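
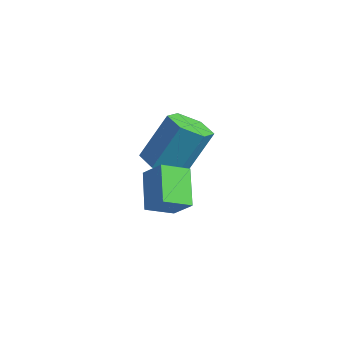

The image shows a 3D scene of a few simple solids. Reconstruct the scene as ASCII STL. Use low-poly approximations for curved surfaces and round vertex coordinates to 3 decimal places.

solid 
facet normal -0.146 -0.485 -0.862
outer loop
vertex 0.586 2.256 -1.081
vertex -0.308 2.407 -1.015
vertex 0.224 3.008 -1.443
endloop
endfacet
facet normal 0.906 0.285 -0.314
outer loop
vertex 0.586 2.256 -1.081
vertex 0.224 3.008 -1.443
vertex 0.883 3.241 0.669
endloop
endfacet
facet normal 0.906 0.284 -0.314
outer loop
vertex 0.883 3.241 0.669
vertex 0.224 3.008 -1.443
vertex 0.521 3.993 0.306
endloop
endfacet
facet normal 0.146 0.486 0.862
outer loop
vertex 0.883 3.241 0.669
vertex 0.521 3.993 0.306
vertex -0.012 3.393 0.735
endloop
endfacet
facet normal -0.146 -0.485 -0.862
outer loop
vertex 0.224 3.008 -1.443
vertex -0.308 2.407 -1.015
vertex -0.67 3.16 -1.377
endloop
endfacet
facet normal 0.109 0.858 -0.502
outer loop
vertex 0.224 3.008 -1.443
vertex -0.67 3.16 -1.377
vertex 0.521 3.993 0.306
endloop
endfacet
facet normal 0.108 0.858 -0.501
outer loop
vertex 0.521 3.993 0.306
vertex -0.67 3.16 -1.377
vertex -0.374 4.145 0.373
endloop
endfacet
facet normal 0.147 0.486 0.862
outer loop
vertex 0.521 3.993 0.306
vertex -0.374 4.145 0.373
vertex -0.012 3.393 0.735
endloop
endfacet
facet normal -0.146 -0.485 -0.862
outer loop
vertex -0.67 3.16 -1.377
vertex -0.308 2.407 -1.015
vertex -1.203 2.559 -0.949
endloop
endfacet
facet normal -0.797 0.573 -0.188
outer loop
vertex -0.67 3.16 -1.377
vertex -1.203 2.559 -0.949
vertex -0.374 4.145 0.373
endloop
endfacet
facet normal -0.798 0.573 -0.187
outer loop
vertex -0.374 4.145 0.373
vertex -1.203 2.559 -0.949
vertex -0.906 3.544 0.801
endloop
endfacet
facet normal 0.146 0.485 0.862
outer loop
vertex -0.374 4.145 0.373
vertex -0.906 3.544 0.801
vertex -0.012 3.393 0.735
endloop
endfacet
facet normal -0.146 -0.486 -0.862
outer loop
vertex -1.203 2.559 -0.949
vertex -0.308 2.407 -1.015
vertex -0.841 1.807 -0.586
endloop
endfacet
facet normal -0.906 -0.285 0.314
outer loop
vertex -1.203 2.559 -0.949
vertex -0.841 1.807 -0.586
vertex -0.906 3.544 0.801
endloop
endfacet
facet normal -0.906 -0.285 0.314
outer loop
vertex -0.906 3.544 0.801
vertex -0.841 1.807 -0.586
vertex -0.544 2.792 1.163
endloop
endfacet
facet normal 0.146 0.485 0.862
outer loop
vertex -0.906 3.544 0.801
vertex -0.544 2.792 1.163
vertex -0.012 3.393 0.735
endloop
endfacet
facet normal -0.147 -0.486 -0.862
outer loop
vertex -0.841 1.807 -0.586
vertex -0.308 2.407 -1.015
vertex 0.054 1.655 -0.653
endloop
endfacet
facet normal -0.108 -0.858 0.502
outer loop
vertex -0.841 1.807 -0.586
vertex 0.054 1.655 -0.653
vertex -0.544 2.792 1.163
endloop
endfacet
facet normal -0.109 -0.858 0.502
outer loop
vertex -0.544 2.792 1.163
vertex 0.054 1.655 -0.653
vertex 0.35 2.64 1.097
endloop
endfacet
facet normal 0.146 0.485 0.862
outer loop
vertex -0.544 2.792 1.163
vertex 0.35 2.64 1.097
vertex -0.012 3.393 0.735
endloop
endfacet
facet normal -0.146 -0.485 -0.862
outer loop
vertex 0.054 1.655 -0.653
vertex -0.308 2.407 -1.015
vertex 0.586 2.256 -1.081
endloop
endfacet
facet normal 0.798 -0.573 0.187
outer loop
vertex 0.054 1.655 -0.653
vertex 0.586 2.256 -1.081
vertex 0.35 2.64 1.097
endloop
endfacet
facet normal 0.797 -0.574 0.188
outer loop
vertex 0.35 2.64 1.097
vertex 0.586 2.256 -1.081
vertex 0.883 3.241 0.669
endloop
endfacet
facet normal 0.146 0.485 0.862
outer loop
vertex 0.35 2.64 1.097
vertex 0.883 3.241 0.669
vertex -0.012 3.393 0.735
endloop
endfacet
facet normal -0.702 -0.129 -0.700
outer loop
vertex 3.277 -1.186 0.406
vertex 2.284 -0.466 1.269
vertex 3.565 -0.232 -0.059
endloop
endfacet
facet normal 0.662 -0.480 -0.575
outer loop
vertex 4.316 -0.094 0.691
vertex 3.277 -1.186 0.406
vertex 3.565 -0.232 -0.059
endloop
endfacet
facet normal -0.702 -0.128 -0.700
outer loop
vertex 3.565 -0.232 -0.059
vertex 2.284 -0.466 1.269
vertex 2.572 0.489 0.805
endloop
endfacet
facet normal 0.262 0.868 -0.422
outer loop
vertex 2.572 0.489 0.805
vertex 4.316 -0.094 0.691
vertex 3.565 -0.232 -0.059
endloop
endfacet
facet normal -0.262 -0.868 0.422
outer loop
vertex 3.277 -1.186 0.406
vertex 3.035 -0.328 2.019
vertex 2.284 -0.466 1.269
endloop
endfacet
facet normal 0.662 -0.480 -0.576
outer loop
vertex 4.028 -1.049 1.155
vertex 3.277 -1.186 0.406
vertex 4.316 -0.094 0.691
endloop
endfacet
facet normal -0.263 -0.868 0.422
outer loop
vertex 4.028 -1.049 1.155
vertex 3.035 -0.328 2.019
vertex 3.277 -1.186 0.406
endloop
endfacet
facet normal -0.663 0.479 0.575
outer loop
vertex 2.284 -0.466 1.269
vertex 3.035 -0.328 2.019
vertex 2.572 0.489 0.805
endloop
endfacet
facet normal 0.263 0.868 -0.422
outer loop
vertex 3.323 0.626 1.554
vertex 4.316 -0.094 0.691
vertex 2.572 0.489 0.805
endloop
endfacet
facet normal -0.662 0.480 0.576
outer loop
vertex 2.572 0.489 0.805
vertex 3.035 -0.328 2.019
vertex 3.323 0.626 1.554
endloop
endfacet
facet normal 0.702 0.129 0.700
outer loop
vertex 3.323 0.626 1.554
vertex 4.028 -1.049 1.155
vertex 4.316 -0.094 0.691
endloop
endfacet
facet normal 0.703 0.129 0.700
outer loop
vertex 3.035 -0.328 2.019
vertex 4.028 -1.049 1.155
vertex 3.323 0.626 1.554
endloop
endfacet

endsolid


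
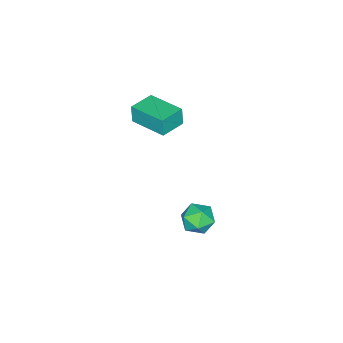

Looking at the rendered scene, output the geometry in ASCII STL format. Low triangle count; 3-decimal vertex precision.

solid 
facet normal -0.987 0.151 -0.060
outer loop
vertex 2.802 -4.217 3.876
vertex 3.055 -2.478 4.084
vertex 2.871 -4.121 2.984
endloop
endfacet
facet normal -0.142 -0.983 -0.117
outer loop
vertex 4.065 -4.302 3.056
vertex 2.802 -4.217 3.876
vertex 2.871 -4.121 2.984
endloop
endfacet
facet normal -0.987 0.150 -0.059
outer loop
vertex 2.871 -4.121 2.984
vertex 3.055 -2.478 4.084
vertex 3.123 -2.381 3.192
endloop
endfacet
facet normal 0.076 0.107 -0.991
outer loop
vertex 3.123 -2.381 3.192
vertex 4.065 -4.302 3.056
vertex 2.871 -4.121 2.984
endloop
endfacet
facet normal -0.076 -0.107 0.991
outer loop
vertex 2.802 -4.217 3.876
vertex 4.249 -2.659 4.156
vertex 3.055 -2.478 4.084
endloop
endfacet
facet normal -0.143 -0.983 -0.118
outer loop
vertex 3.997 -4.399 3.948
vertex 2.802 -4.217 3.876
vertex 4.065 -4.302 3.056
endloop
endfacet
facet normal -0.076 -0.107 0.991
outer loop
vertex 3.997 -4.399 3.948
vertex 4.249 -2.659 4.156
vertex 2.802 -4.217 3.876
endloop
endfacet
facet normal 0.142 0.983 0.118
outer loop
vertex 3.055 -2.478 4.084
vertex 4.249 -2.659 4.156
vertex 3.123 -2.381 3.192
endloop
endfacet
facet normal 0.076 0.107 -0.991
outer loop
vertex 4.318 -2.563 3.264
vertex 4.065 -4.302 3.056
vertex 3.123 -2.381 3.192
endloop
endfacet
facet normal 0.143 0.983 0.117
outer loop
vertex 3.123 -2.381 3.192
vertex 4.249 -2.659 4.156
vertex 4.318 -2.563 3.264
endloop
endfacet
facet normal 0.987 -0.151 0.059
outer loop
vertex 4.318 -2.563 3.264
vertex 3.997 -4.399 3.948
vertex 4.065 -4.302 3.056
endloop
endfacet
facet normal 0.987 -0.150 0.060
outer loop
vertex 4.249 -2.659 4.156
vertex 3.997 -4.399 3.948
vertex 4.318 -2.563 3.264
endloop
endfacet
facet normal 0.326 0.781 0.532
outer loop
vertex 3.801 -0.288 -2.061
vertex 4.011 -0.805 -1.431
vertex 4.57 -0.628 -2.033
endloop
endfacet
facet normal 0.404 0.899 -0.167
outer loop
vertex 3.801 -0.288 -2.061
vertex 4.57 -0.628 -2.033
vertex 4.158 -0.579 -2.765
endloop
endfacet
facet normal -0.240 0.848 -0.472
outer loop
vertex 3.801 -0.288 -2.061
vertex 4.158 -0.579 -2.765
vertex 3.344 -0.725 -2.614
endloop
endfacet
facet normal -0.715 0.698 0.039
outer loop
vertex 3.801 -0.288 -2.061
vertex 3.344 -0.725 -2.614
vertex 3.252 -0.865 -1.79
endloop
endfacet
facet normal -0.364 0.657 0.660
outer loop
vertex 3.801 -0.288 -2.061
vertex 3.252 -0.865 -1.79
vertex 4.011 -0.805 -1.431
endloop
endfacet
facet normal 0.816 0.383 -0.434
outer loop
vertex 4.158 -0.579 -2.765
vertex 4.57 -0.628 -2.033
vertex 4.588 -1.275 -2.57
endloop
endfacet
facet normal 0.691 0.189 0.697
outer loop
vertex 4.57 -0.628 -2.033
vertex 4.011 -0.805 -1.431
vertex 4.496 -1.415 -1.746
endloop
endfacet
facet normal -0.427 -0.010 0.904
outer loop
vertex 4.011 -0.805 -1.431
vertex 3.252 -0.865 -1.79
vertex 3.682 -1.561 -1.595
endloop
endfacet
facet normal -0.993 0.056 -0.101
outer loop
vertex 3.252 -0.865 -1.79
vertex 3.344 -0.725 -2.614
vertex 3.27 -1.512 -2.327
endloop
endfacet
facet normal -0.226 0.299 -0.927
outer loop
vertex 3.344 -0.725 -2.614
vertex 4.158 -0.579 -2.765
vertex 3.829 -1.335 -2.929
endloop
endfacet
facet normal 0.715 -0.698 -0.039
outer loop
vertex 4.039 -1.852 -2.299
vertex 4.588 -1.275 -2.57
vertex 4.496 -1.415 -1.746
endloop
endfacet
facet normal 0.240 -0.848 0.472
outer loop
vertex 4.039 -1.852 -2.299
vertex 4.496 -1.415 -1.746
vertex 3.682 -1.561 -1.595
endloop
endfacet
facet normal -0.404 -0.899 0.167
outer loop
vertex 4.039 -1.852 -2.299
vertex 3.682 -1.561 -1.595
vertex 3.27 -1.512 -2.327
endloop
endfacet
facet normal -0.326 -0.781 -0.532
outer loop
vertex 4.039 -1.852 -2.299
vertex 3.27 -1.512 -2.327
vertex 3.829 -1.335 -2.929
endloop
endfacet
facet normal 0.364 -0.657 -0.660
outer loop
vertex 4.039 -1.852 -2.299
vertex 3.829 -1.335 -2.929
vertex 4.588 -1.275 -2.57
endloop
endfacet
facet normal 0.993 -0.056 0.101
outer loop
vertex 4.496 -1.415 -1.746
vertex 4.588 -1.275 -2.57
vertex 4.57 -0.628 -2.033
endloop
endfacet
facet normal 0.226 -0.299 0.927
outer loop
vertex 3.682 -1.561 -1.595
vertex 4.496 -1.415 -1.746
vertex 4.011 -0.805 -1.431
endloop
endfacet
facet normal -0.816 -0.383 0.434
outer loop
vertex 3.27 -1.512 -2.327
vertex 3.682 -1.561 -1.595
vertex 3.252 -0.865 -1.79
endloop
endfacet
facet normal -0.691 -0.189 -0.697
outer loop
vertex 3.829 -1.335 -2.929
vertex 3.27 -1.512 -2.327
vertex 3.344 -0.725 -2.614
endloop
endfacet
facet normal 0.427 0.010 -0.904
outer loop
vertex 4.588 -1.275 -2.57
vertex 3.829 -1.335 -2.929
vertex 4.158 -0.579 -2.765
endloop
endfacet

endsolid


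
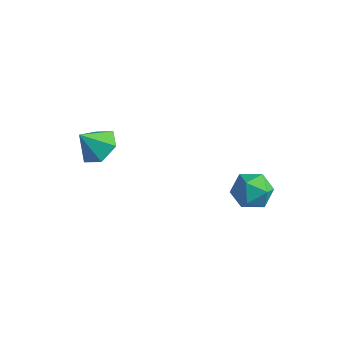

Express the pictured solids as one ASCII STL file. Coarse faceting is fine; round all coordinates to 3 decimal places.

solid 
facet normal -0.591 -0.469 0.656
outer loop
vertex 1.065 2.811 1.168
vertex 1.264 1.983 0.755
vertex 1.803 2.299 1.466
endloop
endfacet
facet normal -0.302 0.116 0.946
outer loop
vertex 1.065 2.811 1.168
vertex 1.803 2.299 1.466
vertex 1.884 3.237 1.377
endloop
endfacet
facet normal -0.492 0.676 0.549
outer loop
vertex 1.065 2.811 1.168
vertex 1.884 3.237 1.377
vertex 1.395 3.502 0.612
endloop
endfacet
facet normal -0.899 0.438 0.011
outer loop
vertex 1.065 2.811 1.168
vertex 1.395 3.502 0.612
vertex 1.012 2.727 0.227
endloop
endfacet
facet normal -0.960 -0.270 0.078
outer loop
vertex 1.065 2.811 1.168
vertex 1.012 2.727 0.227
vertex 1.264 1.983 0.755
endloop
endfacet
facet normal 0.409 0.051 0.911
outer loop
vertex 1.884 3.237 1.377
vertex 1.803 2.299 1.466
vertex 2.588 2.673 1.093
endloop
endfacet
facet normal -0.059 -0.895 0.442
outer loop
vertex 1.803 2.299 1.466
vertex 1.264 1.983 0.755
vertex 2.205 1.898 0.708
endloop
endfacet
facet normal -0.657 -0.572 -0.492
outer loop
vertex 1.264 1.983 0.755
vertex 1.012 2.727 0.227
vertex 1.716 2.163 -0.057
endloop
endfacet
facet normal -0.558 0.574 -0.599
outer loop
vertex 1.012 2.727 0.227
vertex 1.395 3.502 0.612
vertex 1.797 3.101 -0.146
endloop
endfacet
facet normal 0.100 0.958 0.268
outer loop
vertex 1.395 3.502 0.612
vertex 1.884 3.237 1.377
vertex 2.336 3.417 0.565
endloop
endfacet
facet normal 0.899 -0.438 -0.011
outer loop
vertex 2.535 2.589 0.152
vertex 2.588 2.673 1.093
vertex 2.205 1.898 0.708
endloop
endfacet
facet normal 0.492 -0.676 -0.549
outer loop
vertex 2.535 2.589 0.152
vertex 2.205 1.898 0.708
vertex 1.716 2.163 -0.057
endloop
endfacet
facet normal 0.302 -0.116 -0.946
outer loop
vertex 2.535 2.589 0.152
vertex 1.716 2.163 -0.057
vertex 1.797 3.101 -0.146
endloop
endfacet
facet normal 0.591 0.469 -0.656
outer loop
vertex 2.535 2.589 0.152
vertex 1.797 3.101 -0.146
vertex 2.336 3.417 0.565
endloop
endfacet
facet normal 0.960 0.270 -0.078
outer loop
vertex 2.535 2.589 0.152
vertex 2.336 3.417 0.565
vertex 2.588 2.673 1.093
endloop
endfacet
facet normal 0.558 -0.574 0.599
outer loop
vertex 2.205 1.898 0.708
vertex 2.588 2.673 1.093
vertex 1.803 2.299 1.466
endloop
endfacet
facet normal -0.100 -0.958 -0.268
outer loop
vertex 1.716 2.163 -0.057
vertex 2.205 1.898 0.708
vertex 1.264 1.983 0.755
endloop
endfacet
facet normal -0.409 -0.051 -0.911
outer loop
vertex 1.797 3.101 -0.146
vertex 1.716 2.163 -0.057
vertex 1.012 2.727 0.227
endloop
endfacet
facet normal 0.059 0.895 -0.442
outer loop
vertex 2.336 3.417 0.565
vertex 1.797 3.101 -0.146
vertex 1.395 3.502 0.612
endloop
endfacet
facet normal 0.657 0.572 0.492
outer loop
vertex 2.588 2.673 1.093
vertex 2.336 3.417 0.565
vertex 1.884 3.237 1.377
endloop
endfacet
facet normal 0.315 0.530 -0.788
outer loop
vertex -2.379 -0.566 3.237
vertex -3.175 -0.712 2.821
vertex -3.067 0.018 3.355
endloop
endfacet
facet normal 0.316 0.184 0.931
outer loop
vertex -2.379 -0.566 3.237
vertex -3.067 0.018 3.355
vertex -3.565 -1.368 3.799
endloop
endfacet
facet normal 0.314 0.530 -0.788
outer loop
vertex -3.067 0.018 3.355
vertex -3.175 -0.712 2.821
vertex -3.864 -0.128 2.939
endloop
endfacet
facet normal -0.479 0.419 0.771
outer loop
vertex -3.067 0.018 3.355
vertex -3.864 -0.128 2.939
vertex -3.565 -1.368 3.799
endloop
endfacet
facet normal 0.314 0.530 -0.788
outer loop
vertex -3.864 -0.128 2.939
vertex -3.175 -0.712 2.821
vertex -3.972 -0.857 2.406
endloop
endfacet
facet normal -0.963 -0.050 0.263
outer loop
vertex -3.864 -0.128 2.939
vertex -3.972 -0.857 2.406
vertex -3.565 -1.368 3.799
endloop
endfacet
facet normal 0.314 0.529 -0.788
outer loop
vertex -3.972 -0.857 2.406
vertex -3.175 -0.712 2.821
vertex -3.284 -1.441 2.288
endloop
endfacet
facet normal -0.653 -0.752 -0.085
outer loop
vertex -3.972 -0.857 2.406
vertex -3.284 -1.441 2.288
vertex -3.565 -1.368 3.799
endloop
endfacet
facet normal 0.313 0.529 -0.788
outer loop
vertex -3.284 -1.441 2.288
vertex -3.175 -0.712 2.821
vertex -2.487 -1.295 2.703
endloop
endfacet
facet normal 0.142 -0.987 0.074
outer loop
vertex -3.284 -1.441 2.288
vertex -2.487 -1.295 2.703
vertex -3.565 -1.368 3.799
endloop
endfacet
facet normal 0.314 0.530 -0.787
outer loop
vertex -2.487 -1.295 2.703
vertex -3.175 -0.712 2.821
vertex -2.379 -0.566 3.237
endloop
endfacet
facet normal 0.626 -0.519 0.582
outer loop
vertex -2.487 -1.295 2.703
vertex -2.379 -0.566 3.237
vertex -3.565 -1.368 3.799
endloop
endfacet

endsolid


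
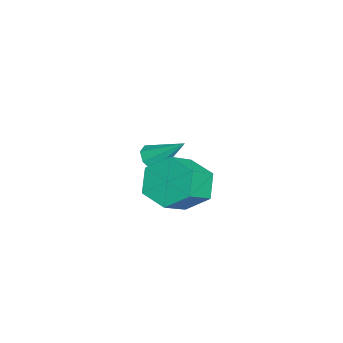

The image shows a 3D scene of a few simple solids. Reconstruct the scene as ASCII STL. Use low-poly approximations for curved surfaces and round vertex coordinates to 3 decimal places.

solid 
facet normal -0.255 -0.692 -0.675
outer loop
vertex -2.78 -2.712 -2.824
vertex -3.204 -2.389 -2.995
vertex -2.666 -2.446 -3.14
endloop
endfacet
facet normal 0.961 -0.112 0.252
outer loop
vertex -2.78 -2.712 -2.824
vertex -2.666 -2.446 -3.14
vertex -2.836 -1.391 -2.025
endloop
endfacet
facet normal -0.255 -0.694 -0.673
outer loop
vertex -2.666 -2.446 -3.14
vertex -3.204 -2.389 -2.995
vertex -2.867 -2.147 -3.372
endloop
endfacet
facet normal 0.882 0.402 -0.246
outer loop
vertex -2.666 -2.446 -3.14
vertex -2.867 -2.147 -3.372
vertex -2.836 -1.391 -2.025
endloop
endfacet
facet normal -0.256 -0.693 -0.674
outer loop
vertex -2.867 -2.147 -3.372
vertex -3.204 -2.389 -2.995
vertex -3.266 -1.989 -3.383
endloop
endfacet
facet normal 0.337 0.818 -0.467
outer loop
vertex -2.867 -2.147 -3.372
vertex -3.266 -1.989 -3.383
vertex -2.836 -1.391 -2.025
endloop
endfacet
facet normal -0.255 -0.693 -0.674
outer loop
vertex -3.266 -1.989 -3.383
vertex -3.204 -2.389 -2.995
vertex -3.628 -2.066 -3.167
endloop
endfacet
facet normal -0.356 0.891 -0.280
outer loop
vertex -3.266 -1.989 -3.383
vertex -3.628 -2.066 -3.167
vertex -2.836 -1.391 -2.025
endloop
endfacet
facet normal -0.255 -0.694 -0.674
outer loop
vertex -3.628 -2.066 -3.167
vertex -3.204 -2.389 -2.995
vertex -3.742 -2.332 -2.85
endloop
endfacet
facet normal -0.788 0.581 0.204
outer loop
vertex -3.628 -2.066 -3.167
vertex -3.742 -2.332 -2.85
vertex -2.836 -1.391 -2.025
endloop
endfacet
facet normal -0.255 -0.693 -0.675
outer loop
vertex -3.742 -2.332 -2.85
vertex -3.204 -2.389 -2.995
vertex -3.541 -2.631 -2.619
endloop
endfacet
facet normal -0.709 0.066 0.702
outer loop
vertex -3.742 -2.332 -2.85
vertex -3.541 -2.631 -2.619
vertex -2.836 -1.391 -2.025
endloop
endfacet
facet normal -0.256 -0.692 -0.675
outer loop
vertex -3.541 -2.631 -2.619
vertex -3.204 -2.389 -2.995
vertex -3.142 -2.789 -2.608
endloop
endfacet
facet normal -0.164 -0.349 0.923
outer loop
vertex -3.541 -2.631 -2.619
vertex -3.142 -2.789 -2.608
vertex -2.836 -1.391 -2.025
endloop
endfacet
facet normal -0.255 -0.692 -0.675
outer loop
vertex -3.142 -2.789 -2.608
vertex -3.204 -2.389 -2.995
vertex -2.78 -2.712 -2.824
endloop
endfacet
facet normal 0.529 -0.423 0.736
outer loop
vertex -3.142 -2.789 -2.608
vertex -2.78 -2.712 -2.824
vertex -2.836 -1.391 -2.025
endloop
endfacet
facet normal -0.643 0.476 -0.599
outer loop
vertex 0.42 -1.498 -2.603
vertex -0.153 -1.392 -1.904
vertex 0.477 -0.758 -2.076
endloop
endfacet
facet normal 0.764 0.334 -0.552
outer loop
vertex 0.42 -1.498 -2.603
vertex 0.477 -0.758 -2.076
vertex 1.307 -2.155 -1.774
endloop
endfacet
facet normal 0.763 0.334 -0.553
outer loop
vertex 1.307 -2.155 -1.774
vertex 0.477 -0.758 -2.076
vertex 1.364 -1.415 -1.248
endloop
endfacet
facet normal 0.642 -0.477 0.601
outer loop
vertex 1.307 -2.155 -1.774
vertex 1.364 -1.415 -1.248
vertex 0.733 -2.048 -1.076
endloop
endfacet
facet normal -0.642 0.475 -0.601
outer loop
vertex 0.477 -0.758 -2.076
vertex -0.153 -1.392 -1.904
vertex -0.097 -0.651 -1.378
endloop
endfacet
facet normal 0.436 0.872 0.225
outer loop
vertex 0.477 -0.758 -2.076
vertex -0.097 -0.651 -1.378
vertex 1.364 -1.415 -1.248
endloop
endfacet
facet normal 0.436 0.872 0.225
outer loop
vertex 1.364 -1.415 -1.248
vertex -0.097 -0.651 -1.378
vertex 0.79 -1.308 -0.55
endloop
endfacet
facet normal 0.642 -0.477 0.601
outer loop
vertex 1.364 -1.415 -1.248
vertex 0.79 -1.308 -0.55
vertex 0.733 -2.048 -1.076
endloop
endfacet
facet normal -0.642 0.475 -0.601
outer loop
vertex -0.097 -0.651 -1.378
vertex -0.153 -1.392 -1.904
vertex -0.727 -1.285 -1.206
endloop
endfacet
facet normal -0.328 0.537 0.777
outer loop
vertex -0.097 -0.651 -1.378
vertex -0.727 -1.285 -1.206
vertex 0.79 -1.308 -0.55
endloop
endfacet
facet normal -0.328 0.538 0.777
outer loop
vertex 0.79 -1.308 -0.55
vertex -0.727 -1.285 -1.206
vertex 0.16 -1.942 -0.377
endloop
endfacet
facet normal 0.643 -0.476 0.600
outer loop
vertex 0.79 -1.308 -0.55
vertex 0.16 -1.942 -0.377
vertex 0.733 -2.048 -1.076
endloop
endfacet
facet normal -0.642 0.477 -0.601
outer loop
vertex -0.727 -1.285 -1.206
vertex -0.153 -1.392 -1.904
vertex -0.784 -2.025 -1.732
endloop
endfacet
facet normal -0.764 -0.334 0.553
outer loop
vertex -0.727 -1.285 -1.206
vertex -0.784 -2.025 -1.732
vertex 0.16 -1.942 -0.377
endloop
endfacet
facet normal -0.763 -0.335 0.552
outer loop
vertex 0.16 -1.942 -0.377
vertex -0.784 -2.025 -1.732
vertex 0.103 -2.682 -0.904
endloop
endfacet
facet normal 0.643 -0.476 0.599
outer loop
vertex 0.16 -1.942 -0.377
vertex 0.103 -2.682 -0.904
vertex 0.733 -2.048 -1.076
endloop
endfacet
facet normal -0.642 0.477 -0.601
outer loop
vertex -0.784 -2.025 -1.732
vertex -0.153 -1.392 -1.904
vertex -0.21 -2.132 -2.43
endloop
endfacet
facet normal -0.436 -0.872 -0.225
outer loop
vertex -0.784 -2.025 -1.732
vertex -0.21 -2.132 -2.43
vertex 0.103 -2.682 -0.904
endloop
endfacet
facet normal -0.436 -0.872 -0.225
outer loop
vertex 0.103 -2.682 -0.904
vertex -0.21 -2.132 -2.43
vertex 0.677 -2.789 -1.602
endloop
endfacet
facet normal 0.642 -0.475 0.601
outer loop
vertex 0.103 -2.682 -0.904
vertex 0.677 -2.789 -1.602
vertex 0.733 -2.048 -1.076
endloop
endfacet
facet normal -0.643 0.476 -0.600
outer loop
vertex -0.21 -2.132 -2.43
vertex -0.153 -1.392 -1.904
vertex 0.42 -1.498 -2.603
endloop
endfacet
facet normal 0.327 -0.537 -0.777
outer loop
vertex -0.21 -2.132 -2.43
vertex 0.42 -1.498 -2.603
vertex 0.677 -2.789 -1.602
endloop
endfacet
facet normal 0.328 -0.537 -0.777
outer loop
vertex 0.677 -2.789 -1.602
vertex 0.42 -1.498 -2.603
vertex 1.307 -2.155 -1.774
endloop
endfacet
facet normal 0.642 -0.475 0.601
outer loop
vertex 0.677 -2.789 -1.602
vertex 1.307 -2.155 -1.774
vertex 0.733 -2.048 -1.076
endloop
endfacet

endsolid


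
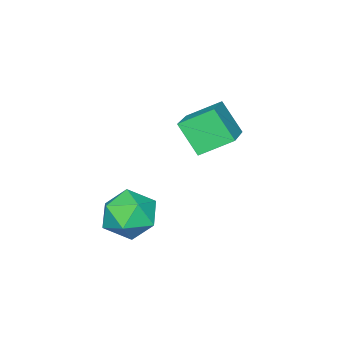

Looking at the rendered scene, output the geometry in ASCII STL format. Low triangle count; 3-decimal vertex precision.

solid 
facet normal -0.818 -0.448 -0.360
outer loop
vertex -2.376 -1.447 0.85
vertex -3.232 -0.475 1.586
vertex -2.355 -0.494 -0.384
endloop
endfacet
facet normal 0.575 -0.652 -0.494
outer loop
vertex -0.768 0.375 0.314
vertex -2.376 -1.447 0.85
vertex -2.355 -0.494 -0.384
endloop
endfacet
facet normal -0.818 -0.448 -0.360
outer loop
vertex -2.355 -0.494 -0.384
vertex -3.232 -0.475 1.586
vertex -3.211 0.478 0.352
endloop
endfacet
facet normal 0.013 0.611 -0.791
outer loop
vertex -3.211 0.478 0.352
vertex -0.768 0.375 0.314
vertex -2.355 -0.494 -0.384
endloop
endfacet
facet normal -0.013 -0.611 0.791
outer loop
vertex -2.376 -1.447 0.85
vertex -1.645 0.394 2.284
vertex -3.232 -0.475 1.586
endloop
endfacet
facet normal 0.575 -0.652 -0.494
outer loop
vertex -0.789 -0.578 1.548
vertex -2.376 -1.447 0.85
vertex -0.768 0.375 0.314
endloop
endfacet
facet normal -0.013 -0.611 0.791
outer loop
vertex -0.789 -0.578 1.548
vertex -1.645 0.394 2.284
vertex -2.376 -1.447 0.85
endloop
endfacet
facet normal -0.575 0.652 0.494
outer loop
vertex -3.232 -0.475 1.586
vertex -1.645 0.394 2.284
vertex -3.211 0.478 0.352
endloop
endfacet
facet normal 0.013 0.611 -0.791
outer loop
vertex -1.624 1.347 1.05
vertex -0.768 0.375 0.314
vertex -3.211 0.478 0.352
endloop
endfacet
facet normal -0.575 0.652 0.494
outer loop
vertex -3.211 0.478 0.352
vertex -1.645 0.394 2.284
vertex -1.624 1.347 1.05
endloop
endfacet
facet normal 0.818 0.448 0.360
outer loop
vertex -1.624 1.347 1.05
vertex -0.789 -0.578 1.548
vertex -0.768 0.375 0.314
endloop
endfacet
facet normal 0.818 0.448 0.360
outer loop
vertex -1.645 0.394 2.284
vertex -0.789 -0.578 1.548
vertex -1.624 1.347 1.05
endloop
endfacet
facet normal -0.984 0.148 -0.098
outer loop
vertex 0.958 -0.297 -2.588
vertex 0.755 -1.224 -1.945
vertex 0.86 -0.195 -1.451
endloop
endfacet
facet normal -0.630 0.767 -0.123
outer loop
vertex 0.958 -0.297 -2.588
vertex 0.86 -0.195 -1.451
vertex 1.675 0.385 -2.011
endloop
endfacet
facet normal -0.163 0.732 -0.662
outer loop
vertex 0.958 -0.297 -2.588
vertex 1.675 0.385 -2.011
vertex 2.073 -0.286 -2.851
endloop
endfacet
facet normal -0.229 0.091 -0.969
outer loop
vertex 0.958 -0.297 -2.588
vertex 2.073 -0.286 -2.851
vertex 1.504 -1.28 -2.81
endloop
endfacet
facet normal -0.737 -0.269 -0.620
outer loop
vertex 0.958 -0.297 -2.588
vertex 1.504 -1.28 -2.81
vertex 0.755 -1.224 -1.945
endloop
endfacet
facet normal -0.262 0.835 0.484
outer loop
vertex 1.675 0.385 -2.011
vertex 0.86 -0.195 -1.451
vertex 1.916 -0.12 -1.01
endloop
endfacet
facet normal -0.835 -0.167 0.525
outer loop
vertex 0.86 -0.195 -1.451
vertex 0.755 -1.224 -1.945
vertex 1.347 -1.114 -0.969
endloop
endfacet
facet normal -0.433 -0.842 -0.321
outer loop
vertex 0.755 -1.224 -1.945
vertex 1.504 -1.28 -2.81
vertex 1.745 -1.785 -1.809
endloop
endfacet
facet normal 0.388 -0.259 -0.885
outer loop
vertex 1.504 -1.28 -2.81
vertex 2.073 -0.286 -2.851
vertex 2.56 -1.205 -2.369
endloop
endfacet
facet normal 0.494 0.778 -0.387
outer loop
vertex 2.073 -0.286 -2.851
vertex 1.675 0.385 -2.011
vertex 2.665 -0.176 -1.875
endloop
endfacet
facet normal 0.229 -0.091 0.969
outer loop
vertex 2.462 -1.103 -1.232
vertex 1.916 -0.12 -1.01
vertex 1.347 -1.114 -0.969
endloop
endfacet
facet normal 0.163 -0.732 0.662
outer loop
vertex 2.462 -1.103 -1.232
vertex 1.347 -1.114 -0.969
vertex 1.745 -1.785 -1.809
endloop
endfacet
facet normal 0.630 -0.767 0.123
outer loop
vertex 2.462 -1.103 -1.232
vertex 1.745 -1.785 -1.809
vertex 2.56 -1.205 -2.369
endloop
endfacet
facet normal 0.984 -0.148 0.098
outer loop
vertex 2.462 -1.103 -1.232
vertex 2.56 -1.205 -2.369
vertex 2.665 -0.176 -1.875
endloop
endfacet
facet normal 0.737 0.269 0.620
outer loop
vertex 2.462 -1.103 -1.232
vertex 2.665 -0.176 -1.875
vertex 1.916 -0.12 -1.01
endloop
endfacet
facet normal -0.388 0.259 0.885
outer loop
vertex 1.347 -1.114 -0.969
vertex 1.916 -0.12 -1.01
vertex 0.86 -0.195 -1.451
endloop
endfacet
facet normal -0.494 -0.778 0.387
outer loop
vertex 1.745 -1.785 -1.809
vertex 1.347 -1.114 -0.969
vertex 0.755 -1.224 -1.945
endloop
endfacet
facet normal 0.262 -0.835 -0.484
outer loop
vertex 2.56 -1.205 -2.369
vertex 1.745 -1.785 -1.809
vertex 1.504 -1.28 -2.81
endloop
endfacet
facet normal 0.835 0.167 -0.525
outer loop
vertex 2.665 -0.176 -1.875
vertex 2.56 -1.205 -2.369
vertex 2.073 -0.286 -2.851
endloop
endfacet
facet normal 0.433 0.842 0.321
outer loop
vertex 1.916 -0.12 -1.01
vertex 2.665 -0.176 -1.875
vertex 1.675 0.385 -2.011
endloop
endfacet

endsolid


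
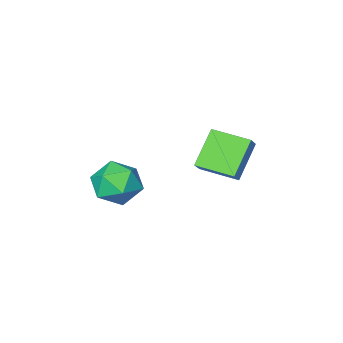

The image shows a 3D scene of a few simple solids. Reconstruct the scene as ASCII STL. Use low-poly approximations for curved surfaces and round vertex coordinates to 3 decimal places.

solid 
facet normal -0.627 -0.309 0.715
outer loop
vertex -0.896 -1.643 4.148
vertex -1.871 -0.132 3.947
vertex -1.475 -2.112 3.438
endloop
endfacet
facet normal 0.539 -0.835 0.112
outer loop
vertex -0.209 -1.488 1.993
vertex -0.896 -1.643 4.148
vertex -1.475 -2.112 3.438
endloop
endfacet
facet normal -0.627 -0.309 0.715
outer loop
vertex -1.475 -2.112 3.438
vertex -1.871 -0.132 3.947
vertex -2.451 -0.601 3.236
endloop
endfacet
facet normal -0.563 -0.456 -0.690
outer loop
vertex -2.451 -0.601 3.236
vertex -0.209 -1.488 1.993
vertex -1.475 -2.112 3.438
endloop
endfacet
facet normal 0.563 0.455 0.690
outer loop
vertex -0.896 -1.643 4.148
vertex -0.605 0.492 2.502
vertex -1.871 -0.132 3.947
endloop
endfacet
facet normal 0.539 -0.835 0.112
outer loop
vertex 0.371 -1.019 2.704
vertex -0.896 -1.643 4.148
vertex -0.209 -1.488 1.993
endloop
endfacet
facet normal 0.562 0.455 0.690
outer loop
vertex 0.371 -1.019 2.704
vertex -0.605 0.492 2.502
vertex -0.896 -1.643 4.148
endloop
endfacet
facet normal -0.539 0.835 -0.111
outer loop
vertex -1.871 -0.132 3.947
vertex -0.605 0.492 2.502
vertex -2.451 -0.601 3.236
endloop
endfacet
facet normal -0.563 -0.455 -0.690
outer loop
vertex -1.184 0.023 1.792
vertex -0.209 -1.488 1.993
vertex -2.451 -0.601 3.236
endloop
endfacet
facet normal -0.539 0.835 -0.112
outer loop
vertex -2.451 -0.601 3.236
vertex -0.605 0.492 2.502
vertex -1.184 0.023 1.792
endloop
endfacet
facet normal 0.627 0.309 -0.715
outer loop
vertex -1.184 0.023 1.792
vertex 0.371 -1.019 2.704
vertex -0.209 -1.488 1.993
endloop
endfacet
facet normal 0.627 0.309 -0.715
outer loop
vertex -0.605 0.492 2.502
vertex 0.371 -1.019 2.704
vertex -1.184 0.023 1.792
endloop
endfacet
facet normal -0.104 0.930 -0.353
outer loop
vertex 3.553 -1.531 1.129
vertex 2.661 -1.325 1.934
vertex 3.819 -1.083 2.231
endloop
endfacet
facet normal 0.569 0.704 -0.424
outer loop
vertex 3.553 -1.531 1.129
vertex 3.819 -1.083 2.231
vertex 4.523 -1.948 1.739
endloop
endfacet
facet normal 0.563 0.111 -0.819
outer loop
vertex 3.553 -1.531 1.129
vertex 4.523 -1.948 1.739
vertex 3.801 -2.725 1.137
endloop
endfacet
facet normal -0.115 -0.030 -0.993
outer loop
vertex 3.553 -1.531 1.129
vertex 3.801 -2.725 1.137
vertex 2.65 -2.34 1.258
endloop
endfacet
facet normal -0.526 0.475 -0.705
outer loop
vertex 3.553 -1.531 1.129
vertex 2.65 -2.34 1.258
vertex 2.661 -1.325 1.934
endloop
endfacet
facet normal 0.814 0.535 0.225
outer loop
vertex 4.523 -1.948 1.739
vertex 3.819 -1.083 2.231
vertex 4.23 -2.0 2.922
endloop
endfacet
facet normal -0.275 0.900 0.339
outer loop
vertex 3.819 -1.083 2.231
vertex 2.661 -1.325 1.934
vertex 3.079 -1.615 3.043
endloop
endfacet
facet normal -0.959 0.164 -0.230
outer loop
vertex 2.661 -1.325 1.934
vertex 2.65 -2.34 1.258
vertex 2.357 -2.392 2.441
endloop
endfacet
facet normal -0.292 -0.656 -0.696
outer loop
vertex 2.65 -2.34 1.258
vertex 3.801 -2.725 1.137
vertex 3.061 -3.257 1.949
endloop
endfacet
facet normal 0.804 -0.426 -0.415
outer loop
vertex 3.801 -2.725 1.137
vertex 4.523 -1.948 1.739
vertex 4.219 -3.015 2.246
endloop
endfacet
facet normal 0.115 0.030 0.993
outer loop
vertex 3.327 -2.809 3.051
vertex 4.23 -2.0 2.922
vertex 3.079 -1.615 3.043
endloop
endfacet
facet normal -0.563 -0.111 0.819
outer loop
vertex 3.327 -2.809 3.051
vertex 3.079 -1.615 3.043
vertex 2.357 -2.392 2.441
endloop
endfacet
facet normal -0.569 -0.704 0.424
outer loop
vertex 3.327 -2.809 3.051
vertex 2.357 -2.392 2.441
vertex 3.061 -3.257 1.949
endloop
endfacet
facet normal 0.104 -0.930 0.353
outer loop
vertex 3.327 -2.809 3.051
vertex 3.061 -3.257 1.949
vertex 4.219 -3.015 2.246
endloop
endfacet
facet normal 0.526 -0.475 0.705
outer loop
vertex 3.327 -2.809 3.051
vertex 4.219 -3.015 2.246
vertex 4.23 -2.0 2.922
endloop
endfacet
facet normal 0.292 0.656 0.696
outer loop
vertex 3.079 -1.615 3.043
vertex 4.23 -2.0 2.922
vertex 3.819 -1.083 2.231
endloop
endfacet
facet normal -0.804 0.426 0.415
outer loop
vertex 2.357 -2.392 2.441
vertex 3.079 -1.615 3.043
vertex 2.661 -1.325 1.934
endloop
endfacet
facet normal -0.814 -0.535 -0.225
outer loop
vertex 3.061 -3.257 1.949
vertex 2.357 -2.392 2.441
vertex 2.65 -2.34 1.258
endloop
endfacet
facet normal 0.275 -0.900 -0.339
outer loop
vertex 4.219 -3.015 2.246
vertex 3.061 -3.257 1.949
vertex 3.801 -2.725 1.137
endloop
endfacet
facet normal 0.959 -0.164 0.230
outer loop
vertex 4.23 -2.0 2.922
vertex 4.219 -3.015 2.246
vertex 4.523 -1.948 1.739
endloop
endfacet

endsolid


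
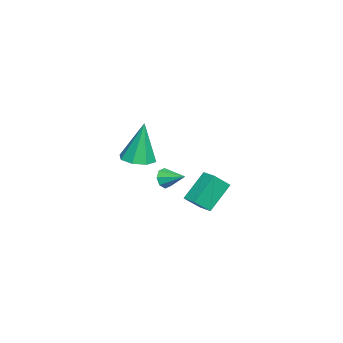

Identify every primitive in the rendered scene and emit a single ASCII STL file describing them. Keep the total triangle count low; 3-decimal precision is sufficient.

solid 
facet normal -0.666 -0.734 -0.134
outer loop
vertex -3.316 -1.517 -1.882
vertex -3.886 -0.85 -2.7
vertex -2.246 -2.243 -3.219
endloop
endfacet
facet normal 0.476 -0.555 0.682
outer loop
vertex -1.654 -1.59 -3.1
vertex -3.316 -1.517 -1.882
vertex -2.246 -2.243 -3.219
endloop
endfacet
facet normal -0.666 -0.734 -0.134
outer loop
vertex -2.246 -2.243 -3.219
vertex -3.886 -0.85 -2.7
vertex -2.816 -1.576 -4.038
endloop
endfacet
facet normal 0.575 -0.391 -0.719
outer loop
vertex -2.816 -1.576 -4.038
vertex -1.654 -1.59 -3.1
vertex -2.246 -2.243 -3.219
endloop
endfacet
facet normal -0.575 0.390 0.719
outer loop
vertex -3.316 -1.517 -1.882
vertex -3.294 -0.197 -2.581
vertex -3.886 -0.85 -2.7
endloop
endfacet
facet normal 0.475 -0.556 0.682
outer loop
vertex -2.724 -0.864 -1.762
vertex -3.316 -1.517 -1.882
vertex -1.654 -1.59 -3.1
endloop
endfacet
facet normal -0.576 0.390 0.718
outer loop
vertex -2.724 -0.864 -1.762
vertex -3.294 -0.197 -2.581
vertex -3.316 -1.517 -1.882
endloop
endfacet
facet normal -0.476 0.556 -0.682
outer loop
vertex -3.886 -0.85 -2.7
vertex -3.294 -0.197 -2.581
vertex -2.816 -1.576 -4.038
endloop
endfacet
facet normal 0.576 -0.390 -0.719
outer loop
vertex -2.224 -0.923 -3.918
vertex -1.654 -1.59 -3.1
vertex -2.816 -1.576 -4.038
endloop
endfacet
facet normal -0.475 0.556 -0.682
outer loop
vertex -2.816 -1.576 -4.038
vertex -3.294 -0.197 -2.581
vertex -2.224 -0.923 -3.918
endloop
endfacet
facet normal 0.666 0.734 0.134
outer loop
vertex -2.224 -0.923 -3.918
vertex -2.724 -0.864 -1.762
vertex -1.654 -1.59 -3.1
endloop
endfacet
facet normal 0.666 0.734 0.134
outer loop
vertex -3.294 -0.197 -2.581
vertex -2.724 -0.864 -1.762
vertex -2.224 -0.923 -3.918
endloop
endfacet
facet normal 0.065 -0.125 -0.990
outer loop
vertex 3.339 -3.226 1.616
vertex 2.481 -3.198 1.556
vertex 3.113 -2.615 1.524
endloop
endfacet
facet normal 0.859 0.371 0.354
outer loop
vertex 3.339 -3.226 1.616
vertex 3.113 -2.615 1.524
vertex 2.339 -2.922 3.724
endloop
endfacet
facet normal 0.066 -0.126 -0.990
outer loop
vertex 3.113 -2.615 1.524
vertex 2.481 -3.198 1.556
vertex 2.517 -2.345 1.45
endloop
endfacet
facet normal 0.372 0.892 0.256
outer loop
vertex 3.113 -2.615 1.524
vertex 2.517 -2.345 1.45
vertex 2.339 -2.922 3.724
endloop
endfacet
facet normal 0.065 -0.126 -0.990
outer loop
vertex 2.517 -2.345 1.45
vertex 2.481 -3.198 1.556
vertex 1.9 -2.575 1.439
endloop
endfacet
facet normal -0.345 0.916 0.205
outer loop
vertex 2.517 -2.345 1.45
vertex 1.9 -2.575 1.439
vertex 2.339 -2.922 3.724
endloop
endfacet
facet normal 0.065 -0.125 -0.990
outer loop
vertex 1.9 -2.575 1.439
vertex 2.481 -3.198 1.556
vertex 1.624 -3.17 1.496
endloop
endfacet
facet normal -0.874 0.428 0.233
outer loop
vertex 1.9 -2.575 1.439
vertex 1.624 -3.17 1.496
vertex 2.339 -2.922 3.724
endloop
endfacet
facet normal 0.065 -0.127 -0.990
outer loop
vertex 1.624 -3.17 1.496
vertex 2.481 -3.198 1.556
vertex 1.85 -3.781 1.589
endloop
endfacet
facet normal -0.903 -0.285 0.322
outer loop
vertex 1.624 -3.17 1.496
vertex 1.85 -3.781 1.589
vertex 2.339 -2.922 3.724
endloop
endfacet
facet normal 0.064 -0.126 -0.990
outer loop
vertex 1.85 -3.781 1.589
vertex 2.481 -3.198 1.556
vertex 2.446 -4.051 1.662
endloop
endfacet
facet normal -0.417 -0.806 0.420
outer loop
vertex 1.85 -3.781 1.589
vertex 2.446 -4.051 1.662
vertex 2.339 -2.922 3.724
endloop
endfacet
facet normal 0.066 -0.126 -0.990
outer loop
vertex 2.446 -4.051 1.662
vertex 2.481 -3.198 1.556
vertex 3.063 -3.821 1.674
endloop
endfacet
facet normal 0.300 -0.830 0.470
outer loop
vertex 2.446 -4.051 1.662
vertex 3.063 -3.821 1.674
vertex 2.339 -2.922 3.724
endloop
endfacet
facet normal 0.065 -0.127 -0.990
outer loop
vertex 3.063 -3.821 1.674
vertex 2.481 -3.198 1.556
vertex 3.339 -3.226 1.616
endloop
endfacet
facet normal 0.829 -0.341 0.443
outer loop
vertex 3.063 -3.821 1.674
vertex 3.339 -3.226 1.616
vertex 2.339 -2.922 3.724
endloop
endfacet
facet normal -0.311 -0.883 -0.351
outer loop
vertex 2.758 -1.867 -0.063
vertex 2.462 -1.958 0.428
vertex 2.342 -1.712 -0.084
endloop
endfacet
facet normal 0.280 0.658 -0.699
outer loop
vertex 2.758 -1.867 -0.063
vertex 2.342 -1.712 -0.084
vertex 2.818 -0.942 0.832
endloop
endfacet
facet normal -0.309 -0.883 -0.352
outer loop
vertex 2.342 -1.712 -0.084
vertex 2.462 -1.958 0.428
vertex 1.997 -1.702 0.194
endloop
endfacet
facet normal -0.364 0.797 -0.481
outer loop
vertex 2.342 -1.712 -0.084
vertex 1.997 -1.702 0.194
vertex 2.818 -0.942 0.832
endloop
endfacet
facet normal -0.310 -0.884 -0.351
outer loop
vertex 1.997 -1.702 0.194
vertex 2.462 -1.958 0.428
vertex 1.923 -1.841 0.609
endloop
endfacet
facet normal -0.718 0.689 0.103
outer loop
vertex 1.997 -1.702 0.194
vertex 1.923 -1.841 0.609
vertex 2.818 -0.942 0.832
endloop
endfacet
facet normal -0.310 -0.883 -0.352
outer loop
vertex 1.923 -1.841 0.609
vertex 2.462 -1.958 0.428
vertex 2.165 -2.049 0.918
endloop
endfacet
facet normal -0.575 0.395 0.716
outer loop
vertex 1.923 -1.841 0.609
vertex 2.165 -2.049 0.918
vertex 2.818 -0.942 0.832
endloop
endfacet
facet normal -0.311 -0.883 -0.352
outer loop
vertex 2.165 -2.049 0.918
vertex 2.462 -1.958 0.428
vertex 2.581 -2.204 0.939
endloop
endfacet
facet normal -0.018 0.088 0.996
outer loop
vertex 2.165 -2.049 0.918
vertex 2.581 -2.204 0.939
vertex 2.818 -0.942 0.832
endloop
endfacet
facet normal -0.309 -0.883 -0.353
outer loop
vertex 2.581 -2.204 0.939
vertex 2.462 -1.958 0.428
vertex 2.927 -2.214 0.661
endloop
endfacet
facet normal 0.625 -0.051 0.779
outer loop
vertex 2.581 -2.204 0.939
vertex 2.927 -2.214 0.661
vertex 2.818 -0.942 0.832
endloop
endfacet
facet normal -0.310 -0.883 -0.352
outer loop
vertex 2.927 -2.214 0.661
vertex 2.462 -1.958 0.428
vertex 3.0 -2.074 0.246
endloop
endfacet
facet normal 0.980 0.058 0.192
outer loop
vertex 2.927 -2.214 0.661
vertex 3.0 -2.074 0.246
vertex 2.818 -0.942 0.832
endloop
endfacet
facet normal -0.309 -0.884 -0.350
outer loop
vertex 3.0 -2.074 0.246
vertex 2.462 -1.958 0.428
vertex 2.758 -1.867 -0.063
endloop
endfacet
facet normal 0.837 0.352 -0.420
outer loop
vertex 3.0 -2.074 0.246
vertex 2.758 -1.867 -0.063
vertex 2.818 -0.942 0.832
endloop
endfacet

endsolid


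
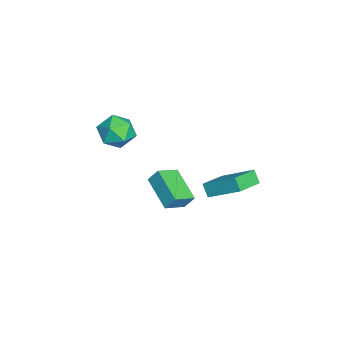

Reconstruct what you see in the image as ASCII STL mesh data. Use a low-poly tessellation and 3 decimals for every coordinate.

solid 
facet normal -0.611 0.680 -0.405
outer loop
vertex 2.075 0.267 -1.736
vertex 3.659 1.22 -2.526
vertex 2.007 -0.236 -2.479
endloop
endfacet
facet normal -0.788 -0.474 0.393
outer loop
vertex 2.801 -1.12 -1.954
vertex 2.075 0.267 -1.736
vertex 2.007 -0.236 -2.479
endloop
endfacet
facet normal -0.612 0.681 -0.403
outer loop
vertex 2.007 -0.236 -2.479
vertex 3.659 1.22 -2.526
vertex 3.59 0.718 -3.269
endloop
endfacet
facet normal -0.076 -0.559 -0.826
outer loop
vertex 3.59 0.718 -3.269
vertex 2.801 -1.12 -1.954
vertex 2.007 -0.236 -2.479
endloop
endfacet
facet normal 0.076 0.559 0.826
outer loop
vertex 2.075 0.267 -1.736
vertex 4.453 0.336 -2.001
vertex 3.659 1.22 -2.526
endloop
endfacet
facet normal -0.788 -0.474 0.393
outer loop
vertex 2.87 -0.618 -1.211
vertex 2.075 0.267 -1.736
vertex 2.801 -1.12 -1.954
endloop
endfacet
facet normal 0.076 0.558 0.826
outer loop
vertex 2.87 -0.618 -1.211
vertex 4.453 0.336 -2.001
vertex 2.075 0.267 -1.736
endloop
endfacet
facet normal 0.788 0.474 -0.393
outer loop
vertex 3.659 1.22 -2.526
vertex 4.453 0.336 -2.001
vertex 3.59 0.718 -3.269
endloop
endfacet
facet normal -0.076 -0.558 -0.826
outer loop
vertex 4.385 -0.167 -2.744
vertex 2.801 -1.12 -1.954
vertex 3.59 0.718 -3.269
endloop
endfacet
facet normal 0.788 0.474 -0.393
outer loop
vertex 3.59 0.718 -3.269
vertex 4.453 0.336 -2.001
vertex 4.385 -0.167 -2.744
endloop
endfacet
facet normal 0.611 -0.681 0.403
outer loop
vertex 4.385 -0.167 -2.744
vertex 2.87 -0.618 -1.211
vertex 2.801 -1.12 -1.954
endloop
endfacet
facet normal 0.612 -0.680 0.404
outer loop
vertex 4.453 0.336 -2.001
vertex 2.87 -0.618 -1.211
vertex 4.385 -0.167 -2.744
endloop
endfacet
facet normal -0.802 0.526 -0.282
outer loop
vertex 1.401 4.015 -2.081
vertex 1.82 4.303 -2.737
vertex 0.747 2.416 -3.204
endloop
endfacet
facet normal -0.505 -0.348 0.790
outer loop
vertex 2.12 1.517 -2.723
vertex 1.401 4.015 -2.081
vertex 0.747 2.416 -3.204
endloop
endfacet
facet normal -0.803 0.526 -0.281
outer loop
vertex 0.747 2.416 -3.204
vertex 1.82 4.303 -2.737
vertex 1.166 2.705 -3.859
endloop
endfacet
facet normal -0.317 -0.776 -0.545
outer loop
vertex 1.166 2.705 -3.859
vertex 2.12 1.517 -2.723
vertex 0.747 2.416 -3.204
endloop
endfacet
facet normal 0.318 0.777 0.544
outer loop
vertex 1.401 4.015 -2.081
vertex 3.193 3.404 -2.256
vertex 1.82 4.303 -2.737
endloop
endfacet
facet normal -0.504 -0.348 0.790
outer loop
vertex 2.774 3.115 -1.601
vertex 1.401 4.015 -2.081
vertex 2.12 1.517 -2.723
endloop
endfacet
facet normal 0.318 0.776 0.545
outer loop
vertex 2.774 3.115 -1.601
vertex 3.193 3.404 -2.256
vertex 1.401 4.015 -2.081
endloop
endfacet
facet normal 0.505 0.348 -0.790
outer loop
vertex 1.82 4.303 -2.737
vertex 3.193 3.404 -2.256
vertex 1.166 2.705 -3.859
endloop
endfacet
facet normal -0.319 -0.776 -0.544
outer loop
vertex 2.539 1.805 -3.379
vertex 2.12 1.517 -2.723
vertex 1.166 2.705 -3.859
endloop
endfacet
facet normal 0.505 0.348 -0.790
outer loop
vertex 1.166 2.705 -3.859
vertex 3.193 3.404 -2.256
vertex 2.539 1.805 -3.379
endloop
endfacet
facet normal 0.802 -0.526 0.282
outer loop
vertex 2.539 1.805 -3.379
vertex 2.774 3.115 -1.601
vertex 2.12 1.517 -2.723
endloop
endfacet
facet normal 0.803 -0.526 0.281
outer loop
vertex 3.193 3.404 -2.256
vertex 2.774 3.115 -1.601
vertex 2.539 1.805 -3.379
endloop
endfacet
facet normal -0.276 0.910 0.308
outer loop
vertex -0.27 -1.928 -1.141
vertex -1.107 -2.373 -0.577
vertex -0.125 -2.239 -0.092
endloop
endfacet
facet normal 0.429 0.881 0.202
outer loop
vertex -0.27 -1.928 -1.141
vertex -0.125 -2.239 -0.092
vertex 0.658 -2.448 -0.843
endloop
endfacet
facet normal 0.541 0.692 -0.478
outer loop
vertex -0.27 -1.928 -1.141
vertex 0.658 -2.448 -0.843
vertex 0.158 -2.712 -1.791
endloop
endfacet
facet normal -0.093 0.605 -0.791
outer loop
vertex -0.27 -1.928 -1.141
vertex 0.158 -2.712 -1.791
vertex -0.933 -2.666 -1.627
endloop
endfacet
facet normal -0.599 0.740 -0.306
outer loop
vertex -0.27 -1.928 -1.141
vertex -0.933 -2.666 -1.627
vertex -1.107 -2.373 -0.577
endloop
endfacet
facet normal 0.693 0.368 0.620
outer loop
vertex 0.658 -2.448 -0.843
vertex -0.125 -2.239 -0.092
vertex 0.393 -3.214 -0.093
endloop
endfacet
facet normal -0.448 0.415 0.792
outer loop
vertex -0.125 -2.239 -0.092
vertex -1.107 -2.373 -0.577
vertex -0.698 -3.168 0.071
endloop
endfacet
facet normal -0.970 0.140 -0.200
outer loop
vertex -1.107 -2.373 -0.577
vertex -0.933 -2.666 -1.627
vertex -1.198 -3.432 -0.877
endloop
endfacet
facet normal -0.151 -0.079 -0.985
outer loop
vertex -0.933 -2.666 -1.627
vertex 0.158 -2.712 -1.791
vertex -0.415 -3.641 -1.628
endloop
endfacet
facet normal 0.876 0.060 -0.479
outer loop
vertex 0.158 -2.712 -1.791
vertex 0.658 -2.448 -0.843
vertex 0.567 -3.507 -1.143
endloop
endfacet
facet normal 0.093 -0.605 0.791
outer loop
vertex -0.27 -3.952 -0.579
vertex 0.393 -3.214 -0.093
vertex -0.698 -3.168 0.071
endloop
endfacet
facet normal -0.541 -0.692 0.478
outer loop
vertex -0.27 -3.952 -0.579
vertex -0.698 -3.168 0.071
vertex -1.198 -3.432 -0.877
endloop
endfacet
facet normal -0.429 -0.881 -0.202
outer loop
vertex -0.27 -3.952 -0.579
vertex -1.198 -3.432 -0.877
vertex -0.415 -3.641 -1.628
endloop
endfacet
facet normal 0.276 -0.910 -0.308
outer loop
vertex -0.27 -3.952 -0.579
vertex -0.415 -3.641 -1.628
vertex 0.567 -3.507 -1.143
endloop
endfacet
facet normal 0.599 -0.740 0.306
outer loop
vertex -0.27 -3.952 -0.579
vertex 0.567 -3.507 -1.143
vertex 0.393 -3.214 -0.093
endloop
endfacet
facet normal 0.151 0.079 0.985
outer loop
vertex -0.698 -3.168 0.071
vertex 0.393 -3.214 -0.093
vertex -0.125 -2.239 -0.092
endloop
endfacet
facet normal -0.876 -0.060 0.479
outer loop
vertex -1.198 -3.432 -0.877
vertex -0.698 -3.168 0.071
vertex -1.107 -2.373 -0.577
endloop
endfacet
facet normal -0.693 -0.368 -0.620
outer loop
vertex -0.415 -3.641 -1.628
vertex -1.198 -3.432 -0.877
vertex -0.933 -2.666 -1.627
endloop
endfacet
facet normal 0.448 -0.415 -0.792
outer loop
vertex 0.567 -3.507 -1.143
vertex -0.415 -3.641 -1.628
vertex 0.158 -2.712 -1.791
endloop
endfacet
facet normal 0.970 -0.140 0.200
outer loop
vertex 0.393 -3.214 -0.093
vertex 0.567 -3.507 -1.143
vertex 0.658 -2.448 -0.843
endloop
endfacet

endsolid


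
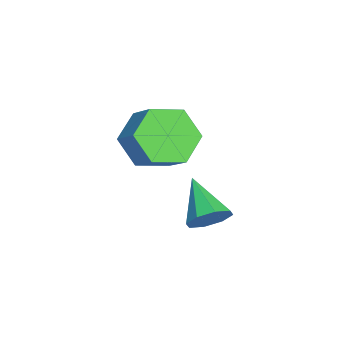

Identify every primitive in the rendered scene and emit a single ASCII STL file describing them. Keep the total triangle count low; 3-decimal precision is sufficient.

solid 
facet normal -0.626 -0.494 -0.603
outer loop
vertex -2.78 -1.952 -1.45
vertex -3.146 -2.536 -0.592
vertex -3.635 -1.588 -0.86
endloop
endfacet
facet normal -0.065 0.804 -0.590
outer loop
vertex -2.78 -1.952 -1.45
vertex -3.635 -1.588 -0.86
vertex -2.028 -1.36 -0.726
endloop
endfacet
facet normal -0.065 0.804 -0.591
outer loop
vertex -2.028 -1.36 -0.726
vertex -3.635 -1.588 -0.86
vertex -2.883 -0.996 -0.137
endloop
endfacet
facet normal 0.626 0.494 0.603
outer loop
vertex -2.028 -1.36 -0.726
vertex -2.883 -0.996 -0.137
vertex -2.394 -1.944 0.132
endloop
endfacet
facet normal -0.626 -0.494 -0.603
outer loop
vertex -3.635 -1.588 -0.86
vertex -3.146 -2.536 -0.592
vertex -4.0 -2.172 -0.003
endloop
endfacet
facet normal -0.705 0.689 0.169
outer loop
vertex -3.635 -1.588 -0.86
vertex -4.0 -2.172 -0.003
vertex -2.883 -0.996 -0.137
endloop
endfacet
facet normal -0.705 0.689 0.167
outer loop
vertex -2.883 -0.996 -0.137
vertex -4.0 -2.172 -0.003
vertex -3.249 -1.579 0.721
endloop
endfacet
facet normal 0.626 0.494 0.603
outer loop
vertex -2.883 -0.996 -0.137
vertex -3.249 -1.579 0.721
vertex -2.394 -1.944 0.132
endloop
endfacet
facet normal -0.626 -0.494 -0.603
outer loop
vertex -4.0 -2.172 -0.003
vertex -3.146 -2.536 -0.592
vertex -3.512 -3.12 0.266
endloop
endfacet
facet normal -0.641 -0.115 0.759
outer loop
vertex -4.0 -2.172 -0.003
vertex -3.512 -3.12 0.266
vertex -3.249 -1.579 0.721
endloop
endfacet
facet normal -0.641 -0.115 0.759
outer loop
vertex -3.249 -1.579 0.721
vertex -3.512 -3.12 0.266
vertex -2.76 -2.528 0.99
endloop
endfacet
facet normal 0.626 0.494 0.603
outer loop
vertex -3.249 -1.579 0.721
vertex -2.76 -2.528 0.99
vertex -2.394 -1.944 0.132
endloop
endfacet
facet normal -0.626 -0.494 -0.603
outer loop
vertex -3.512 -3.12 0.266
vertex -3.146 -2.536 -0.592
vertex -2.657 -3.484 -0.323
endloop
endfacet
facet normal 0.064 -0.804 0.591
outer loop
vertex -3.512 -3.12 0.266
vertex -2.657 -3.484 -0.323
vertex -2.76 -2.528 0.99
endloop
endfacet
facet normal 0.065 -0.804 0.591
outer loop
vertex -2.76 -2.528 0.99
vertex -2.657 -3.484 -0.323
vertex -1.905 -2.892 0.4
endloop
endfacet
facet normal 0.626 0.494 0.603
outer loop
vertex -2.76 -2.528 0.99
vertex -1.905 -2.892 0.4
vertex -2.394 -1.944 0.132
endloop
endfacet
facet normal -0.626 -0.494 -0.603
outer loop
vertex -2.657 -3.484 -0.323
vertex -3.146 -2.536 -0.592
vertex -2.291 -2.901 -1.181
endloop
endfacet
facet normal 0.704 -0.690 -0.168
outer loop
vertex -2.657 -3.484 -0.323
vertex -2.291 -2.901 -1.181
vertex -1.905 -2.892 0.4
endloop
endfacet
facet normal 0.706 -0.688 -0.168
outer loop
vertex -1.905 -2.892 0.4
vertex -2.291 -2.901 -1.181
vertex -1.54 -2.308 -0.457
endloop
endfacet
facet normal 0.626 0.494 0.603
outer loop
vertex -1.905 -2.892 0.4
vertex -1.54 -2.308 -0.457
vertex -2.394 -1.944 0.132
endloop
endfacet
facet normal -0.626 -0.494 -0.603
outer loop
vertex -2.291 -2.901 -1.181
vertex -3.146 -2.536 -0.592
vertex -2.78 -1.952 -1.45
endloop
endfacet
facet normal 0.641 0.115 -0.759
outer loop
vertex -2.291 -2.901 -1.181
vertex -2.78 -1.952 -1.45
vertex -1.54 -2.308 -0.457
endloop
endfacet
facet normal 0.641 0.114 -0.759
outer loop
vertex -1.54 -2.308 -0.457
vertex -2.78 -1.952 -1.45
vertex -2.028 -1.36 -0.726
endloop
endfacet
facet normal 0.626 0.494 0.603
outer loop
vertex -1.54 -2.308 -0.457
vertex -2.028 -1.36 -0.726
vertex -2.394 -1.944 0.132
endloop
endfacet
facet normal 0.734 0.400 -0.550
outer loop
vertex -1.845 -0.49 -2.702
vertex -2.208 -0.686 -3.329
vertex -2.205 -0.081 -2.885
endloop
endfacet
facet normal -0.038 0.380 0.924
outer loop
vertex -1.845 -0.49 -2.702
vertex -2.205 -0.081 -2.885
vertex -3.432 -1.354 -2.411
endloop
endfacet
facet normal 0.733 0.400 -0.550
outer loop
vertex -2.205 -0.081 -2.885
vertex -2.208 -0.686 -3.329
vertex -2.566 -0.027 -3.327
endloop
endfacet
facet normal -0.518 0.688 0.507
outer loop
vertex -2.205 -0.081 -2.885
vertex -2.566 -0.027 -3.327
vertex -3.432 -1.354 -2.411
endloop
endfacet
facet normal 0.734 0.400 -0.549
outer loop
vertex -2.566 -0.027 -3.327
vertex -2.208 -0.686 -3.329
vertex -2.718 -0.358 -3.771
endloop
endfacet
facet normal -0.860 0.504 -0.082
outer loop
vertex -2.566 -0.027 -3.327
vertex -2.718 -0.358 -3.771
vertex -3.432 -1.354 -2.411
endloop
endfacet
facet normal 0.734 0.401 -0.549
outer loop
vertex -2.718 -0.358 -3.771
vertex -2.208 -0.686 -3.329
vertex -2.57 -0.881 -3.955
endloop
endfacet
facet normal -0.862 -0.067 -0.502
outer loop
vertex -2.718 -0.358 -3.771
vertex -2.57 -0.881 -3.955
vertex -3.432 -1.354 -2.411
endloop
endfacet
facet normal 0.734 0.400 -0.549
outer loop
vertex -2.57 -0.881 -3.955
vertex -2.208 -0.686 -3.329
vertex -2.211 -1.29 -3.773
endloop
endfacet
facet normal -0.526 -0.686 -0.504
outer loop
vertex -2.57 -0.881 -3.955
vertex -2.211 -1.29 -3.773
vertex -3.432 -1.354 -2.411
endloop
endfacet
facet normal 0.733 0.401 -0.550
outer loop
vertex -2.211 -1.29 -3.773
vertex -2.208 -0.686 -3.329
vertex -1.849 -1.344 -3.33
endloop
endfacet
facet normal -0.044 -0.995 -0.086
outer loop
vertex -2.211 -1.29 -3.773
vertex -1.849 -1.344 -3.33
vertex -3.432 -1.354 -2.411
endloop
endfacet
facet normal 0.733 0.401 -0.549
outer loop
vertex -1.849 -1.344 -3.33
vertex -2.208 -0.686 -3.329
vertex -1.698 -1.013 -2.887
endloop
endfacet
facet normal 0.298 -0.811 0.504
outer loop
vertex -1.849 -1.344 -3.33
vertex -1.698 -1.013 -2.887
vertex -3.432 -1.354 -2.411
endloop
endfacet
facet normal 0.733 0.400 -0.550
outer loop
vertex -1.698 -1.013 -2.887
vertex -2.208 -0.686 -3.329
vertex -1.845 -0.49 -2.702
endloop
endfacet
facet normal 0.301 -0.242 0.923
outer loop
vertex -1.698 -1.013 -2.887
vertex -1.845 -0.49 -2.702
vertex -3.432 -1.354 -2.411
endloop
endfacet

endsolid


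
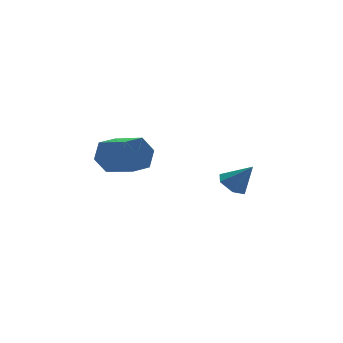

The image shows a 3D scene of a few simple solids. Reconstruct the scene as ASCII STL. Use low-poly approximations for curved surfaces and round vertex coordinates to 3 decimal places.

solid 
facet normal -0.413 0.858 -0.305
outer loop
vertex -0.673 0.766 -1.37
vertex -1.108 0.799 -0.687
vertex -0.374 1.142 -0.717
endloop
endfacet
facet normal 0.833 0.220 -0.508
outer loop
vertex -0.673 0.766 -1.37
vertex -0.374 1.142 -0.717
vertex -0.057 -0.512 -0.915
endloop
endfacet
facet normal 0.833 0.220 -0.507
outer loop
vertex -0.057 -0.512 -0.915
vertex -0.374 1.142 -0.717
vertex 0.241 -0.137 -0.263
endloop
endfacet
facet normal 0.413 -0.858 0.305
outer loop
vertex -0.057 -0.512 -0.915
vertex 0.241 -0.137 -0.263
vertex -0.492 -0.479 -0.233
endloop
endfacet
facet normal -0.413 0.858 -0.305
outer loop
vertex -0.374 1.142 -0.717
vertex -1.108 0.799 -0.687
vertex -0.809 1.175 -0.034
endloop
endfacet
facet normal 0.736 0.511 0.444
outer loop
vertex -0.374 1.142 -0.717
vertex -0.809 1.175 -0.034
vertex 0.241 -0.137 -0.263
endloop
endfacet
facet normal 0.736 0.511 0.444
outer loop
vertex 0.241 -0.137 -0.263
vertex -0.809 1.175 -0.034
vertex -0.194 -0.104 0.42
endloop
endfacet
facet normal 0.413 -0.858 0.304
outer loop
vertex 0.241 -0.137 -0.263
vertex -0.194 -0.104 0.42
vertex -0.492 -0.479 -0.233
endloop
endfacet
facet normal -0.413 0.858 -0.305
outer loop
vertex -0.809 1.175 -0.034
vertex -1.108 0.799 -0.687
vertex -1.543 0.832 -0.005
endloop
endfacet
facet normal -0.098 0.291 0.952
outer loop
vertex -0.809 1.175 -0.034
vertex -1.543 0.832 -0.005
vertex -0.194 -0.104 0.42
endloop
endfacet
facet normal -0.097 0.292 0.951
outer loop
vertex -0.194 -0.104 0.42
vertex -1.543 0.832 -0.005
vertex -0.927 -0.446 0.45
endloop
endfacet
facet normal 0.413 -0.858 0.304
outer loop
vertex -0.194 -0.104 0.42
vertex -0.927 -0.446 0.45
vertex -0.492 -0.479 -0.233
endloop
endfacet
facet normal -0.413 0.858 -0.305
outer loop
vertex -1.543 0.832 -0.005
vertex -1.108 0.799 -0.687
vertex -1.841 0.457 -0.657
endloop
endfacet
facet normal -0.833 -0.221 0.508
outer loop
vertex -1.543 0.832 -0.005
vertex -1.841 0.457 -0.657
vertex -0.927 -0.446 0.45
endloop
endfacet
facet normal -0.833 -0.220 0.508
outer loop
vertex -0.927 -0.446 0.45
vertex -1.841 0.457 -0.657
vertex -1.226 -0.822 -0.203
endloop
endfacet
facet normal 0.413 -0.858 0.305
outer loop
vertex -0.927 -0.446 0.45
vertex -1.226 -0.822 -0.203
vertex -0.492 -0.479 -0.233
endloop
endfacet
facet normal -0.413 0.858 -0.304
outer loop
vertex -1.841 0.457 -0.657
vertex -1.108 0.799 -0.687
vertex -1.406 0.424 -1.34
endloop
endfacet
facet normal -0.736 -0.511 -0.444
outer loop
vertex -1.841 0.457 -0.657
vertex -1.406 0.424 -1.34
vertex -1.226 -0.822 -0.203
endloop
endfacet
facet normal -0.736 -0.511 -0.444
outer loop
vertex -1.226 -0.822 -0.203
vertex -1.406 0.424 -1.34
vertex -0.791 -0.855 -0.886
endloop
endfacet
facet normal 0.413 -0.858 0.305
outer loop
vertex -1.226 -0.822 -0.203
vertex -0.791 -0.855 -0.886
vertex -0.492 -0.479 -0.233
endloop
endfacet
facet normal -0.413 0.858 -0.304
outer loop
vertex -1.406 0.424 -1.34
vertex -1.108 0.799 -0.687
vertex -0.673 0.766 -1.37
endloop
endfacet
facet normal 0.097 -0.291 -0.952
outer loop
vertex -1.406 0.424 -1.34
vertex -0.673 0.766 -1.37
vertex -0.791 -0.855 -0.886
endloop
endfacet
facet normal 0.099 -0.291 -0.952
outer loop
vertex -0.791 -0.855 -0.886
vertex -0.673 0.766 -1.37
vertex -0.057 -0.512 -0.915
endloop
endfacet
facet normal 0.413 -0.858 0.305
outer loop
vertex -0.791 -0.855 -0.886
vertex -0.057 -0.512 -0.915
vertex -0.492 -0.479 -0.233
endloop
endfacet
facet normal -0.527 0.323 -0.786
outer loop
vertex 4.203 1.059 -3.175
vertex 3.638 0.844 -2.885
vertex 3.855 1.468 -2.774
endloop
endfacet
facet normal 0.832 0.522 0.190
outer loop
vertex 4.203 1.059 -3.175
vertex 3.855 1.468 -2.774
vertex 4.302 0.436 -1.895
endloop
endfacet
facet normal -0.527 0.323 -0.786
outer loop
vertex 3.855 1.468 -2.774
vertex 3.638 0.844 -2.885
vertex 3.291 1.253 -2.484
endloop
endfacet
facet normal 0.119 0.673 0.730
outer loop
vertex 3.855 1.468 -2.774
vertex 3.291 1.253 -2.484
vertex 4.302 0.436 -1.895
endloop
endfacet
facet normal -0.526 0.324 -0.786
outer loop
vertex 3.291 1.253 -2.484
vertex 3.638 0.844 -2.885
vertex 3.074 0.629 -2.596
endloop
endfacet
facet normal -0.494 0.016 0.869
outer loop
vertex 3.291 1.253 -2.484
vertex 3.074 0.629 -2.596
vertex 4.302 0.436 -1.895
endloop
endfacet
facet normal -0.526 0.324 -0.786
outer loop
vertex 3.074 0.629 -2.596
vertex 3.638 0.844 -2.885
vertex 3.421 0.22 -2.997
endloop
endfacet
facet normal -0.392 -0.792 0.468
outer loop
vertex 3.074 0.629 -2.596
vertex 3.421 0.22 -2.997
vertex 4.302 0.436 -1.895
endloop
endfacet
facet normal -0.526 0.324 -0.787
outer loop
vertex 3.421 0.22 -2.997
vertex 3.638 0.844 -2.885
vertex 3.986 0.435 -3.286
endloop
endfacet
facet normal 0.322 -0.944 -0.072
outer loop
vertex 3.421 0.22 -2.997
vertex 3.986 0.435 -3.286
vertex 4.302 0.436 -1.895
endloop
endfacet
facet normal -0.527 0.323 -0.786
outer loop
vertex 3.986 0.435 -3.286
vertex 3.638 0.844 -2.885
vertex 4.203 1.059 -3.175
endloop
endfacet
facet normal 0.934 -0.287 -0.212
outer loop
vertex 3.986 0.435 -3.286
vertex 4.203 1.059 -3.175
vertex 4.302 0.436 -1.895
endloop
endfacet

endsolid


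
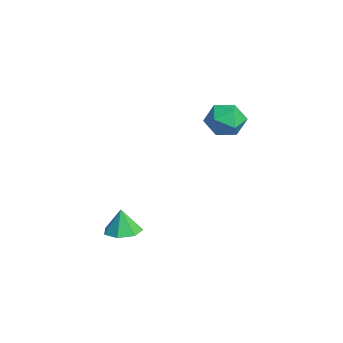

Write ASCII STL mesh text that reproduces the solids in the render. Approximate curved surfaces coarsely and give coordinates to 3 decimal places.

solid 
facet normal 0.105 0.047 -0.993
outer loop
vertex 2.127 -3.065 -2.864
vertex 1.365 -2.671 -2.926
vertex 2.144 -2.32 -2.827
endloop
endfacet
facet normal 0.788 -0.048 0.614
outer loop
vertex 2.127 -3.065 -2.864
vertex 2.144 -2.32 -2.827
vertex 1.235 -2.729 -1.694
endloop
endfacet
facet normal 0.105 0.048 -0.993
outer loop
vertex 2.144 -2.32 -2.827
vertex 1.365 -2.671 -2.926
vertex 1.574 -1.839 -2.864
endloop
endfacet
facet normal 0.485 0.622 0.614
outer loop
vertex 2.144 -2.32 -2.827
vertex 1.574 -1.839 -2.864
vertex 1.235 -2.729 -1.694
endloop
endfacet
facet normal 0.105 0.048 -0.993
outer loop
vertex 1.574 -1.839 -2.864
vertex 1.365 -2.671 -2.926
vertex 0.847 -1.985 -2.948
endloop
endfacet
facet normal -0.225 0.806 0.548
outer loop
vertex 1.574 -1.839 -2.864
vertex 0.847 -1.985 -2.948
vertex 1.235 -2.729 -1.694
endloop
endfacet
facet normal 0.105 0.047 -0.993
outer loop
vertex 0.847 -1.985 -2.948
vertex 1.365 -2.671 -2.926
vertex 0.51 -2.647 -3.015
endloop
endfacet
facet normal -0.807 0.364 0.465
outer loop
vertex 0.847 -1.985 -2.948
vertex 0.51 -2.647 -3.015
vertex 1.235 -2.729 -1.694
endloop
endfacet
facet normal 0.105 0.047 -0.993
outer loop
vertex 0.51 -2.647 -3.015
vertex 1.365 -2.671 -2.926
vertex 0.817 -3.328 -3.015
endloop
endfacet
facet normal -0.824 -0.371 0.429
outer loop
vertex 0.51 -2.647 -3.015
vertex 0.817 -3.328 -3.015
vertex 1.235 -2.729 -1.694
endloop
endfacet
facet normal 0.105 0.047 -0.993
outer loop
vertex 0.817 -3.328 -3.015
vertex 1.365 -2.671 -2.926
vertex 1.537 -3.513 -2.948
endloop
endfacet
facet normal -0.261 -0.846 0.466
outer loop
vertex 0.817 -3.328 -3.015
vertex 1.537 -3.513 -2.948
vertex 1.235 -2.729 -1.694
endloop
endfacet
facet normal 0.105 0.047 -0.993
outer loop
vertex 1.537 -3.513 -2.948
vertex 1.365 -2.671 -2.926
vertex 2.127 -3.065 -2.864
endloop
endfacet
facet normal 0.455 -0.702 0.548
outer loop
vertex 1.537 -3.513 -2.948
vertex 2.127 -3.065 -2.864
vertex 1.235 -2.729 -1.694
endloop
endfacet
facet normal 0.009 0.873 -0.487
outer loop
vertex -2.384 3.279 0.249
vertex -3.313 3.515 0.655
vertex -2.442 3.786 1.156
endloop
endfacet
facet normal 0.672 0.664 -0.328
outer loop
vertex -2.384 3.279 0.249
vertex -2.442 3.786 1.156
vertex -1.748 3.021 1.031
endloop
endfacet
facet normal 0.780 0.025 -0.626
outer loop
vertex -2.384 3.279 0.249
vertex -1.748 3.021 1.031
vertex -2.189 2.277 0.452
endloop
endfacet
facet normal 0.182 -0.161 -0.970
outer loop
vertex -2.384 3.279 0.249
vertex -2.189 2.277 0.452
vertex -3.157 2.582 0.22
endloop
endfacet
facet normal -0.294 0.363 -0.884
outer loop
vertex -2.384 3.279 0.249
vertex -3.157 2.582 0.22
vertex -3.313 3.515 0.655
endloop
endfacet
facet normal 0.715 0.587 0.380
outer loop
vertex -1.748 3.021 1.031
vertex -2.442 3.786 1.156
vertex -2.283 3.098 1.92
endloop
endfacet
facet normal -0.358 0.926 0.122
outer loop
vertex -2.442 3.786 1.156
vertex -3.313 3.515 0.655
vertex -3.251 3.403 1.688
endloop
endfacet
facet normal -0.849 0.100 -0.519
outer loop
vertex -3.313 3.515 0.655
vertex -3.157 2.582 0.22
vertex -3.692 2.659 1.109
endloop
endfacet
facet normal -0.078 -0.749 -0.658
outer loop
vertex -3.157 2.582 0.22
vertex -2.189 2.277 0.452
vertex -2.998 1.894 0.984
endloop
endfacet
facet normal 0.889 -0.447 -0.102
outer loop
vertex -2.189 2.277 0.452
vertex -1.748 3.021 1.031
vertex -2.127 2.165 1.485
endloop
endfacet
facet normal -0.182 0.161 0.970
outer loop
vertex -3.056 2.401 1.891
vertex -2.283 3.098 1.92
vertex -3.251 3.403 1.688
endloop
endfacet
facet normal -0.780 -0.025 0.626
outer loop
vertex -3.056 2.401 1.891
vertex -3.251 3.403 1.688
vertex -3.692 2.659 1.109
endloop
endfacet
facet normal -0.672 -0.664 0.328
outer loop
vertex -3.056 2.401 1.891
vertex -3.692 2.659 1.109
vertex -2.998 1.894 0.984
endloop
endfacet
facet normal -0.009 -0.873 0.487
outer loop
vertex -3.056 2.401 1.891
vertex -2.998 1.894 0.984
vertex -2.127 2.165 1.485
endloop
endfacet
facet normal 0.294 -0.363 0.884
outer loop
vertex -3.056 2.401 1.891
vertex -2.127 2.165 1.485
vertex -2.283 3.098 1.92
endloop
endfacet
facet normal 0.078 0.749 0.658
outer loop
vertex -3.251 3.403 1.688
vertex -2.283 3.098 1.92
vertex -2.442 3.786 1.156
endloop
endfacet
facet normal -0.889 0.447 0.102
outer loop
vertex -3.692 2.659 1.109
vertex -3.251 3.403 1.688
vertex -3.313 3.515 0.655
endloop
endfacet
facet normal -0.715 -0.587 -0.380
outer loop
vertex -2.998 1.894 0.984
vertex -3.692 2.659 1.109
vertex -3.157 2.582 0.22
endloop
endfacet
facet normal 0.358 -0.926 -0.122
outer loop
vertex -2.127 2.165 1.485
vertex -2.998 1.894 0.984
vertex -2.189 2.277 0.452
endloop
endfacet
facet normal 0.849 -0.100 0.519
outer loop
vertex -2.283 3.098 1.92
vertex -2.127 2.165 1.485
vertex -1.748 3.021 1.031
endloop
endfacet

endsolid


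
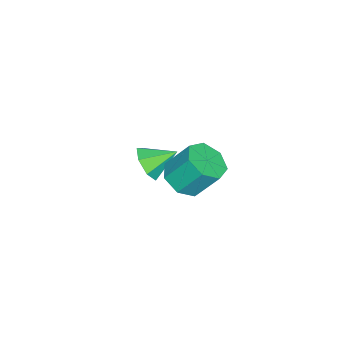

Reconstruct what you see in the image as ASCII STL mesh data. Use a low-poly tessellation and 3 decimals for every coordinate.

solid 
facet normal 0.415 -0.763 -0.496
outer loop
vertex 0.317 -1.401 -2.523
vertex -0.268 -1.258 -3.232
vertex 0.575 -0.891 -3.092
endloop
endfacet
facet normal 0.533 0.495 0.686
outer loop
vertex 0.317 -1.401 -2.523
vertex 0.575 -0.891 -3.092
vertex -0.872 -0.142 -2.508
endloop
endfacet
facet normal 0.415 -0.763 -0.496
outer loop
vertex 0.575 -0.891 -3.092
vertex -0.268 -1.258 -3.232
vertex 0.199 -0.657 -3.767
endloop
endfacet
facet normal 0.473 0.880 0.042
outer loop
vertex 0.575 -0.891 -3.092
vertex 0.199 -0.657 -3.767
vertex -0.872 -0.142 -2.508
endloop
endfacet
facet normal 0.414 -0.763 -0.496
outer loop
vertex 0.199 -0.657 -3.767
vertex -0.268 -1.258 -3.232
vertex -0.529 -0.876 -4.038
endloop
endfacet
facet normal -0.100 0.888 -0.449
outer loop
vertex 0.199 -0.657 -3.767
vertex -0.529 -0.876 -4.038
vertex -0.872 -0.142 -2.508
endloop
endfacet
facet normal 0.414 -0.763 -0.496
outer loop
vertex -0.529 -0.876 -4.038
vertex -0.268 -1.258 -3.232
vertex -1.06 -1.382 -3.702
endloop
endfacet
facet normal -0.751 0.513 -0.415
outer loop
vertex -0.529 -0.876 -4.038
vertex -1.06 -1.382 -3.702
vertex -0.872 -0.142 -2.508
endloop
endfacet
facet normal 0.413 -0.764 -0.495
outer loop
vertex -1.06 -1.382 -3.702
vertex -0.268 -1.258 -3.232
vertex -0.995 -1.794 -3.012
endloop
endfacet
facet normal -0.992 0.038 0.116
outer loop
vertex -1.06 -1.382 -3.702
vertex -0.995 -1.794 -3.012
vertex -0.872 -0.142 -2.508
endloop
endfacet
facet normal 0.413 -0.764 -0.496
outer loop
vertex -0.995 -1.794 -3.012
vertex -0.268 -1.258 -3.232
vertex -0.382 -1.803 -2.487
endloop
endfacet
facet normal -0.641 -0.180 0.746
outer loop
vertex -0.995 -1.794 -3.012
vertex -0.382 -1.803 -2.487
vertex -0.872 -0.142 -2.508
endloop
endfacet
facet normal 0.414 -0.764 -0.495
outer loop
vertex -0.382 -1.803 -2.487
vertex -0.268 -1.258 -3.232
vertex 0.317 -1.401 -2.523
endloop
endfacet
facet normal 0.038 0.024 0.999
outer loop
vertex -0.382 -1.803 -2.487
vertex 0.317 -1.401 -2.523
vertex -0.872 -0.142 -2.508
endloop
endfacet
facet normal 0.134 -0.576 -0.806
outer loop
vertex 4.624 1.739 1.334
vertex 3.919 2.22 0.873
vertex 4.869 2.413 0.893
endloop
endfacet
facet normal 0.947 -0.165 0.274
outer loop
vertex 4.624 1.739 1.334
vertex 4.869 2.413 0.893
vertex 4.407 2.679 2.648
endloop
endfacet
facet normal 0.948 -0.163 0.274
outer loop
vertex 4.407 2.679 2.648
vertex 4.869 2.413 0.893
vertex 4.651 3.353 2.206
endloop
endfacet
facet normal -0.133 0.577 0.806
outer loop
vertex 4.407 2.679 2.648
vertex 4.651 3.353 2.206
vertex 3.701 3.16 2.187
endloop
endfacet
facet normal 0.134 -0.577 -0.806
outer loop
vertex 4.869 2.413 0.893
vertex 3.919 2.22 0.873
vertex 4.399 2.941 0.437
endloop
endfacet
facet normal 0.818 0.523 -0.238
outer loop
vertex 4.869 2.413 0.893
vertex 4.399 2.941 0.437
vertex 4.651 3.353 2.206
endloop
endfacet
facet normal 0.818 0.523 -0.238
outer loop
vertex 4.651 3.353 2.206
vertex 4.399 2.941 0.437
vertex 4.181 3.881 1.75
endloop
endfacet
facet normal -0.133 0.577 0.806
outer loop
vertex 4.651 3.353 2.206
vertex 4.181 3.881 1.75
vertex 3.701 3.16 2.187
endloop
endfacet
facet normal 0.134 -0.577 -0.806
outer loop
vertex 4.399 2.941 0.437
vertex 3.919 2.22 0.873
vertex 3.567 2.926 0.309
endloop
endfacet
facet normal 0.073 0.817 -0.572
outer loop
vertex 4.399 2.941 0.437
vertex 3.567 2.926 0.309
vertex 4.181 3.881 1.75
endloop
endfacet
facet normal 0.073 0.817 -0.572
outer loop
vertex 4.181 3.881 1.75
vertex 3.567 2.926 0.309
vertex 3.349 3.866 1.623
endloop
endfacet
facet normal -0.133 0.577 0.806
outer loop
vertex 4.181 3.881 1.75
vertex 3.349 3.866 1.623
vertex 3.701 3.16 2.187
endloop
endfacet
facet normal 0.133 -0.577 -0.806
outer loop
vertex 3.567 2.926 0.309
vertex 3.919 2.22 0.873
vertex 3.0 2.38 0.607
endloop
endfacet
facet normal -0.727 0.496 -0.475
outer loop
vertex 3.567 2.926 0.309
vertex 3.0 2.38 0.607
vertex 3.349 3.866 1.623
endloop
endfacet
facet normal -0.727 0.496 -0.476
outer loop
vertex 3.349 3.866 1.623
vertex 3.0 2.38 0.607
vertex 2.782 3.32 1.92
endloop
endfacet
facet normal -0.134 0.577 0.806
outer loop
vertex 3.349 3.866 1.623
vertex 2.782 3.32 1.92
vertex 3.701 3.16 2.187
endloop
endfacet
facet normal 0.133 -0.577 -0.806
outer loop
vertex 3.0 2.38 0.607
vertex 3.919 2.22 0.873
vertex 3.125 1.713 1.105
endloop
endfacet
facet normal -0.980 -0.199 -0.020
outer loop
vertex 3.0 2.38 0.607
vertex 3.125 1.713 1.105
vertex 2.782 3.32 1.92
endloop
endfacet
facet normal -0.980 -0.199 -0.020
outer loop
vertex 2.782 3.32 1.92
vertex 3.125 1.713 1.105
vertex 2.907 2.653 2.418
endloop
endfacet
facet normal -0.134 0.577 0.806
outer loop
vertex 2.782 3.32 1.92
vertex 2.907 2.653 2.418
vertex 3.701 3.16 2.187
endloop
endfacet
facet normal 0.133 -0.577 -0.806
outer loop
vertex 3.125 1.713 1.105
vertex 3.919 2.22 0.873
vertex 3.848 1.428 1.428
endloop
endfacet
facet normal -0.494 -0.744 0.450
outer loop
vertex 3.125 1.713 1.105
vertex 3.848 1.428 1.428
vertex 2.907 2.653 2.418
endloop
endfacet
facet normal -0.495 -0.744 0.450
outer loop
vertex 2.907 2.653 2.418
vertex 3.848 1.428 1.428
vertex 3.63 2.368 2.742
endloop
endfacet
facet normal -0.134 0.577 0.806
outer loop
vertex 2.907 2.653 2.418
vertex 3.63 2.368 2.742
vertex 3.701 3.16 2.187
endloop
endfacet
facet normal 0.134 -0.577 -0.806
outer loop
vertex 3.848 1.428 1.428
vertex 3.919 2.22 0.873
vertex 4.624 1.739 1.334
endloop
endfacet
facet normal 0.362 -0.729 0.581
outer loop
vertex 3.848 1.428 1.428
vertex 4.624 1.739 1.334
vertex 3.63 2.368 2.742
endloop
endfacet
facet normal 0.362 -0.729 0.581
outer loop
vertex 3.63 2.368 2.742
vertex 4.624 1.739 1.334
vertex 4.407 2.679 2.648
endloop
endfacet
facet normal -0.133 0.577 0.806
outer loop
vertex 3.63 2.368 2.742
vertex 4.407 2.679 2.648
vertex 3.701 3.16 2.187
endloop
endfacet

endsolid
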